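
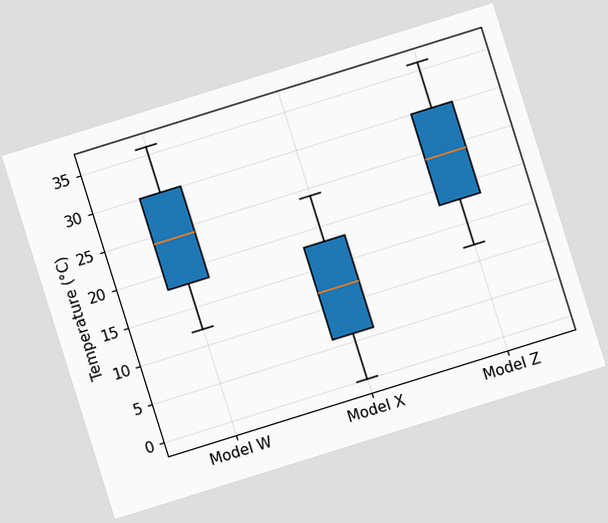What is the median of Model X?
12°C

The chart is tilted about 17° counter-clockwise. The median line in the Model X box sits at 12°C.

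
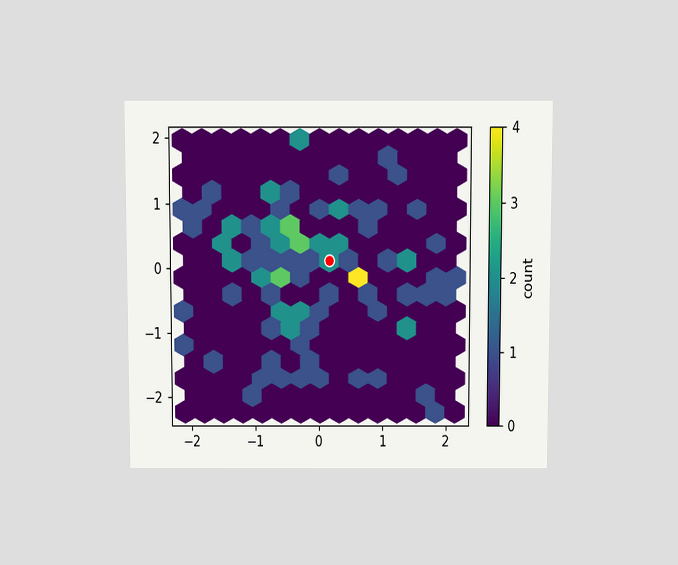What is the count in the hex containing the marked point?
2

The chart is viewed slightly from above. The marked hex reads 2 on the colorbar.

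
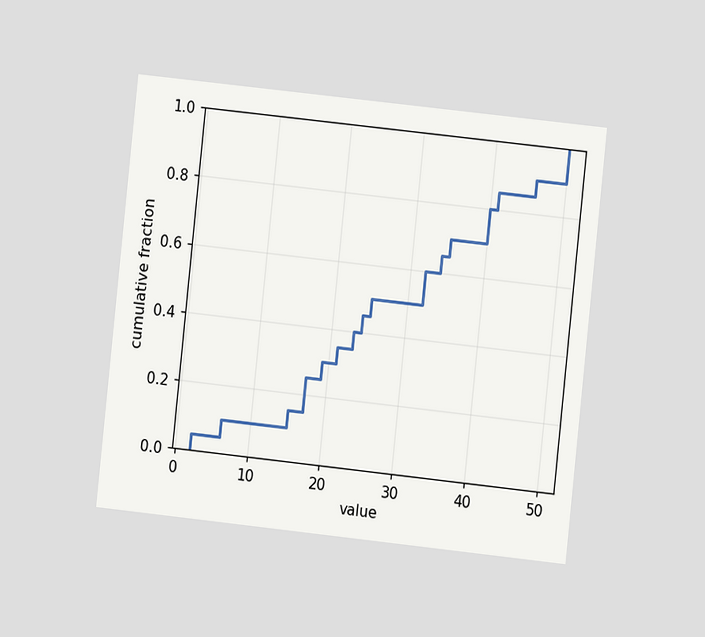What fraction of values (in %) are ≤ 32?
The chart is tilted about 6° clockwise and viewed at a slight angle. At x=32 the ECDF step is at 60%.

60%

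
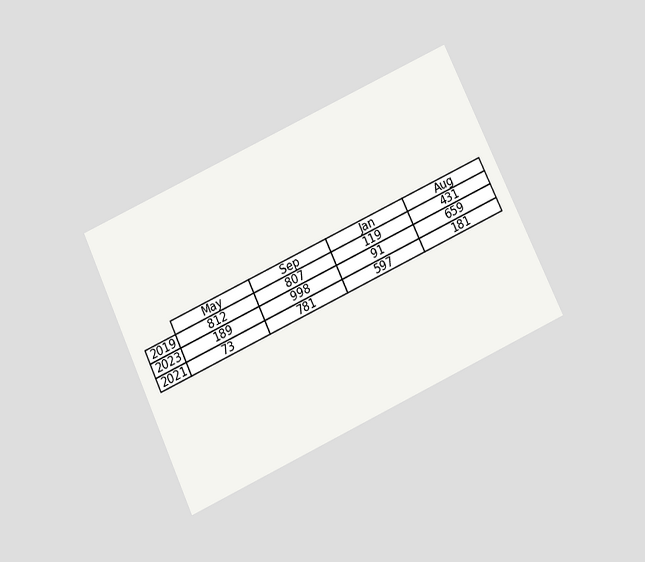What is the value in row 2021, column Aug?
The chart is tilted about 25° counter-clockwise and viewed slightly from below. The (2021, Aug) cell reads 181.

181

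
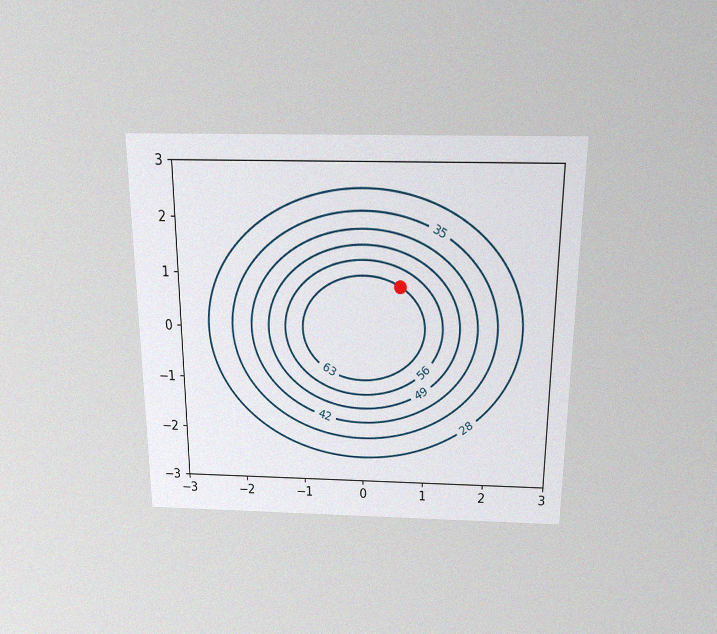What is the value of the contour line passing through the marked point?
63

The chart is viewed slightly from above, with some photo noise. The marked point sits on the contour labelled 63.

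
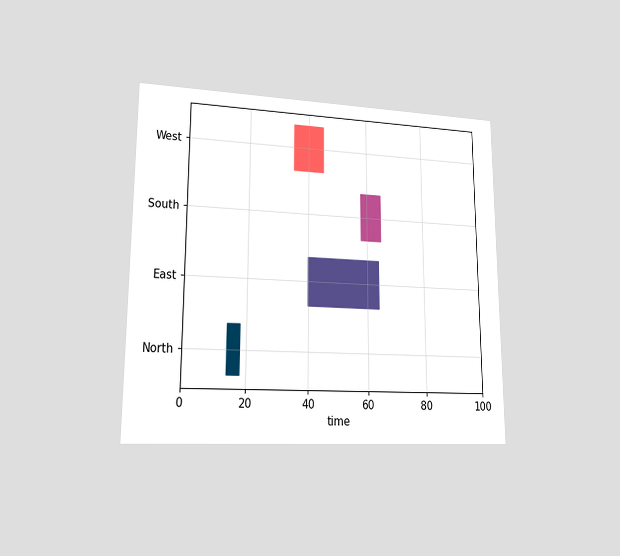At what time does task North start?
The chart is viewed at a slight angle. The North bar begins at t=14.

14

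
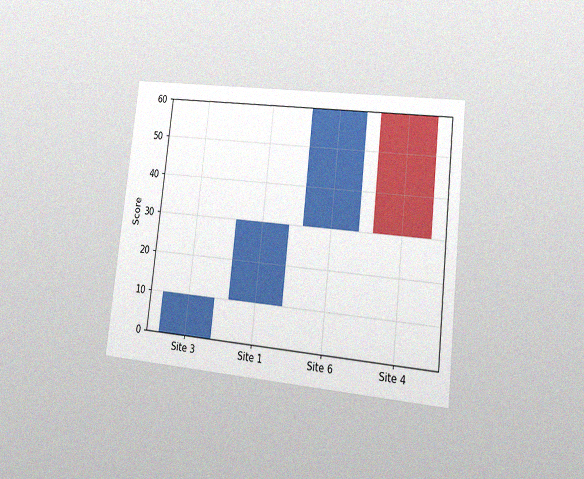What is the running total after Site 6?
The chart is tilted about 6° clockwise and viewed at a slight angle, with some photo noise. After Site 6 the running total reaches 60.

60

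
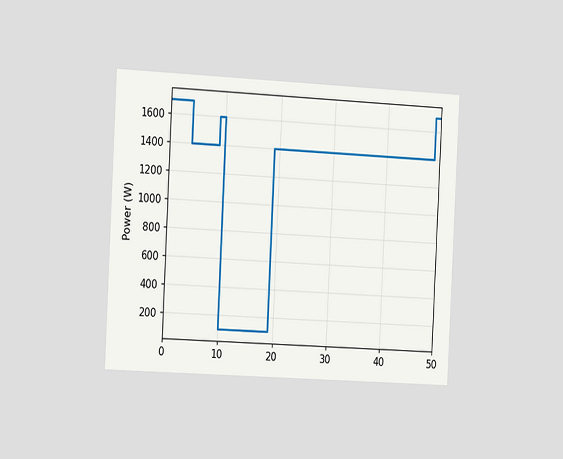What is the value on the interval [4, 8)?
1400W

The chart is tilted about 3° clockwise and viewed slightly from the left. On [4, 8) the step sits at 1400W.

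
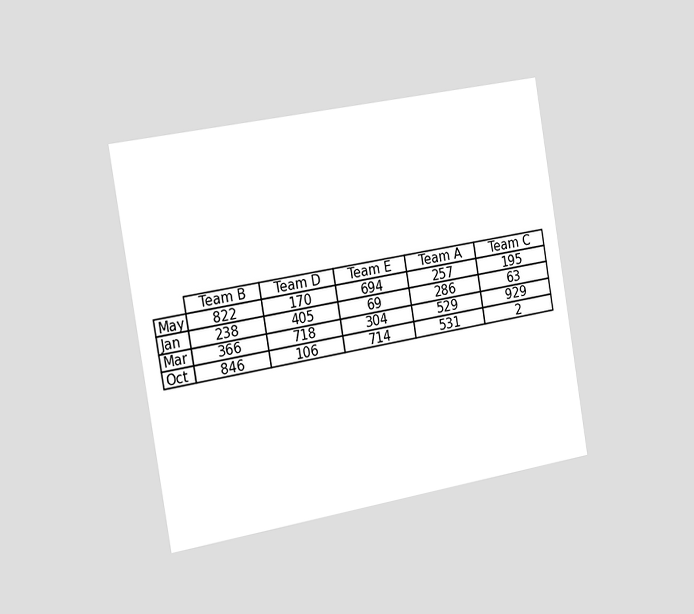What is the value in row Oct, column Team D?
106

The chart is tilted about 10° counter-clockwise and viewed slightly from the left. The (Oct, Team D) cell reads 106.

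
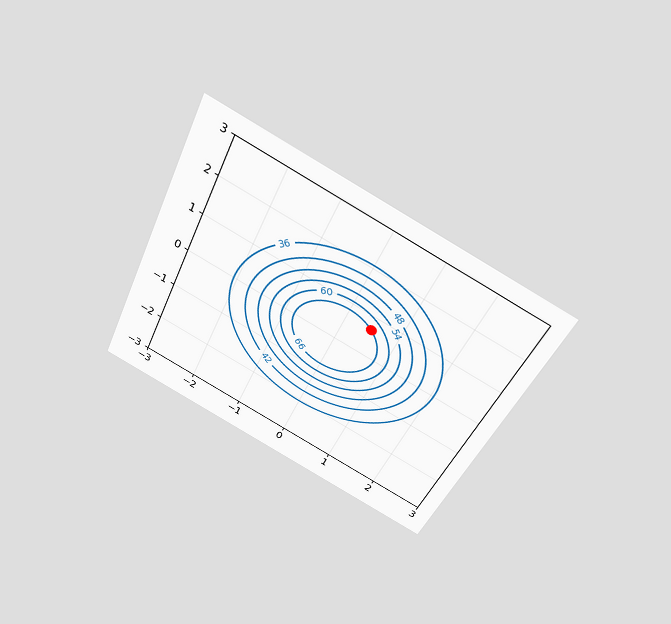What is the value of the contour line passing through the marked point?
66

The chart is tilted about 25° clockwise and viewed slightly from above. The marked point sits on the contour labelled 66.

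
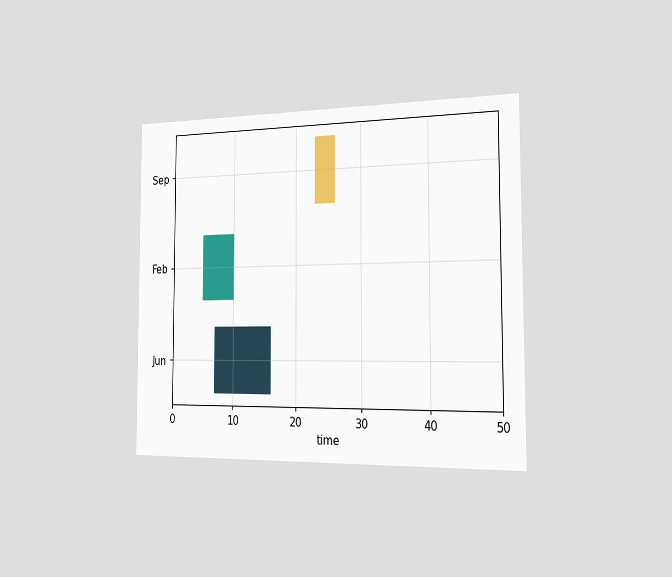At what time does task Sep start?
The chart is viewed slightly from the right. The Sep bar begins at t=23.

23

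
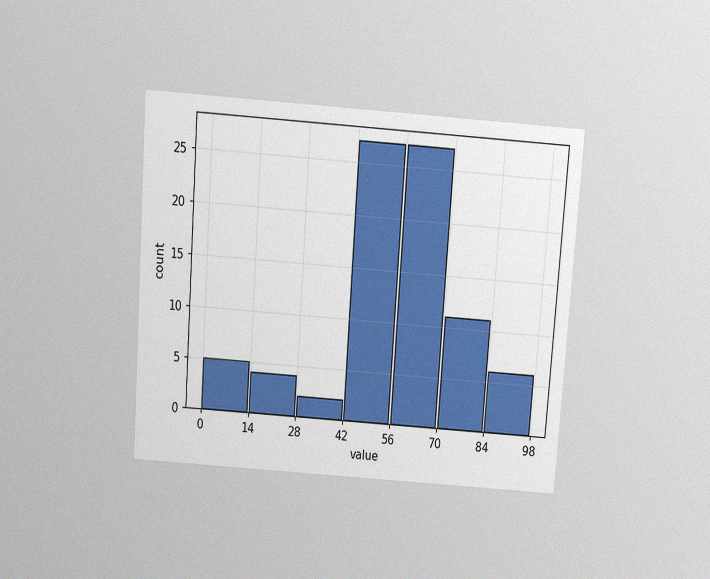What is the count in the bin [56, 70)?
27

The chart is tilted about 4° clockwise and viewed slightly from above, with some photo noise. The [56, 70) bin has height 27.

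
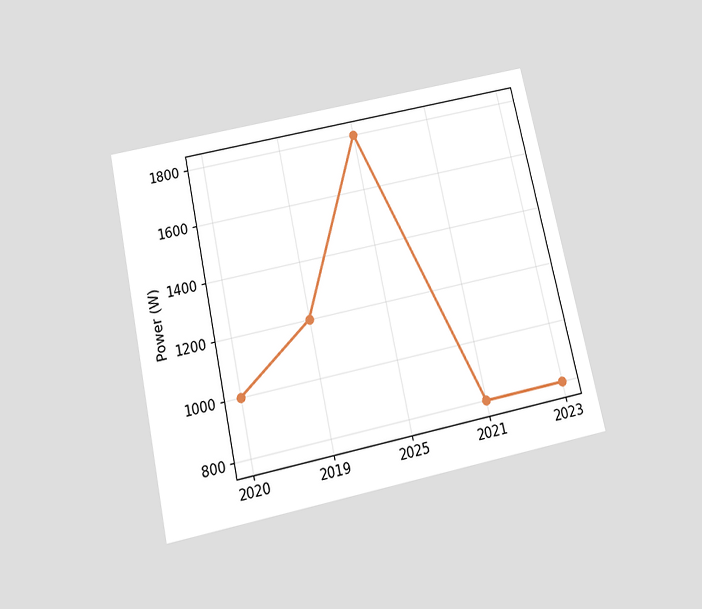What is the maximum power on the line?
The chart is tilted about 12° counter-clockwise and viewed slightly from below. The highest point is at 2025, and reading across to the y-axis gives 1800W.

1800W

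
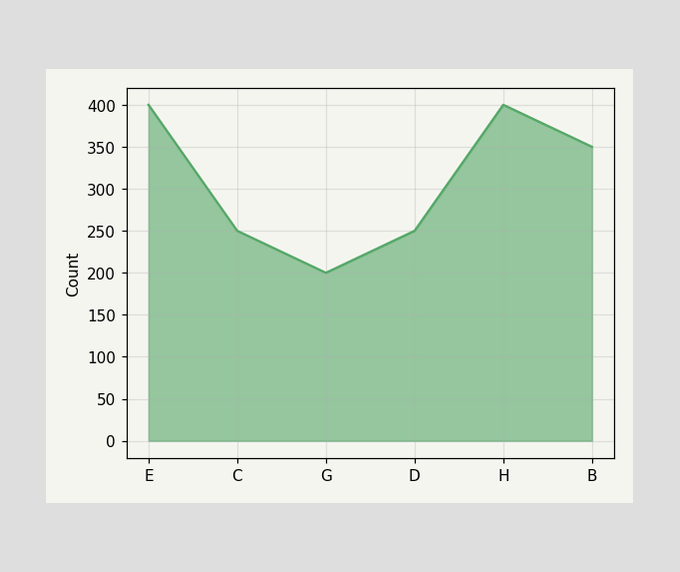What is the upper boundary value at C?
At C the upper boundary is at 250.

250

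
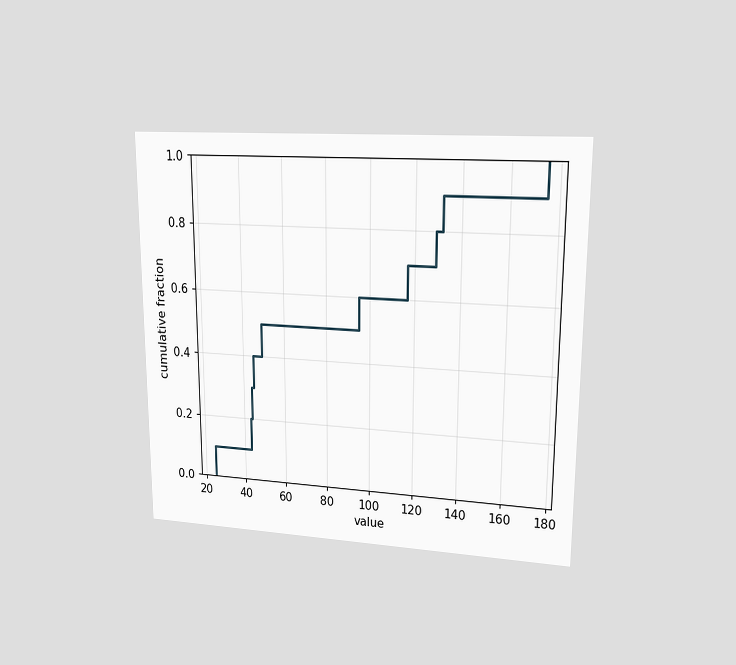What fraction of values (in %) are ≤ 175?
The chart is viewed at a slight angle. At x=175 the ECDF step is at 100%.

100%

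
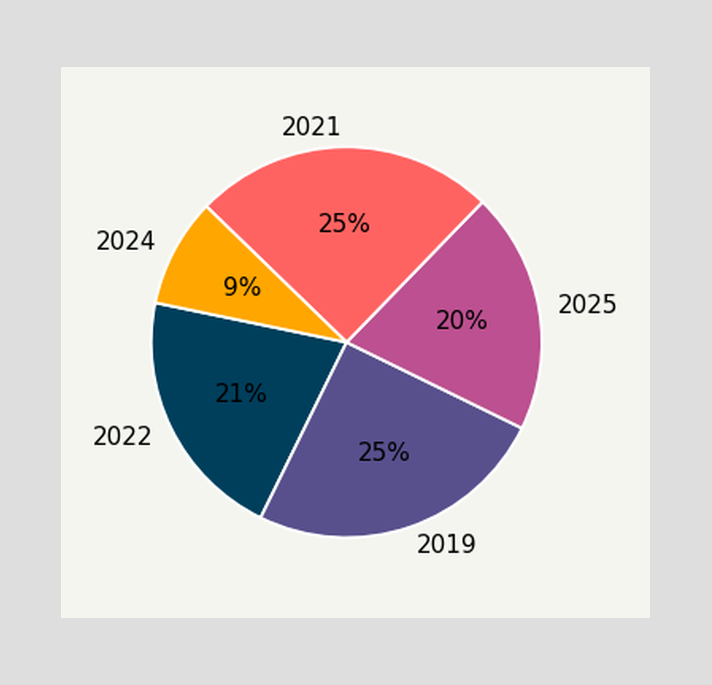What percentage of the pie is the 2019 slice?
25%

The 2019 slice takes up 25% of the pie.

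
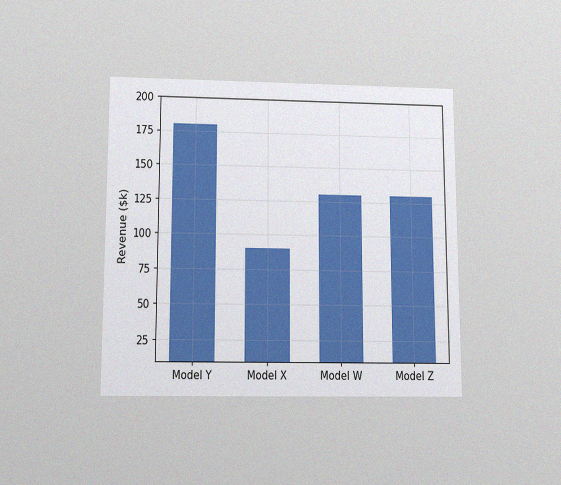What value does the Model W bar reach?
$130k

The chart is viewed slightly from below, with some photo noise. Reading along the chart's y-axis, the Model W bar reaches $130k.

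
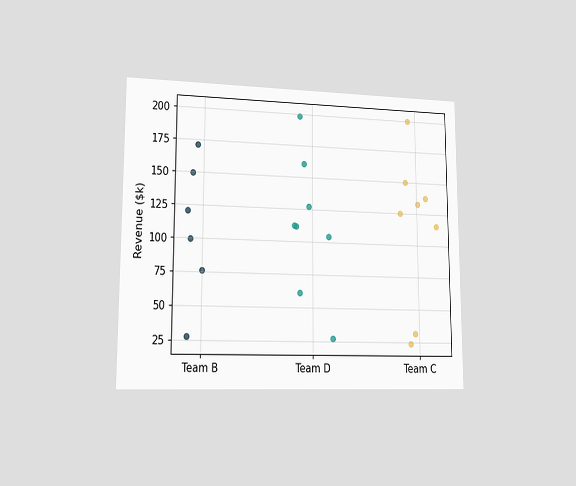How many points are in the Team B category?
The chart is viewed at a slight angle. Counting the markers in the Team B column gives 6.

6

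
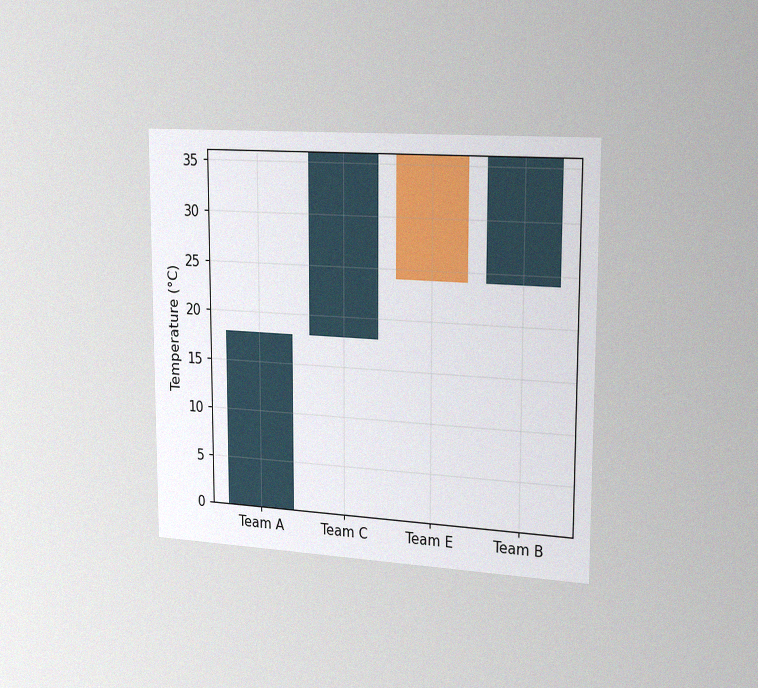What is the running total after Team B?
The chart is viewed slightly from the right, with some photo noise. After Team B the running total reaches 36°C.

36°C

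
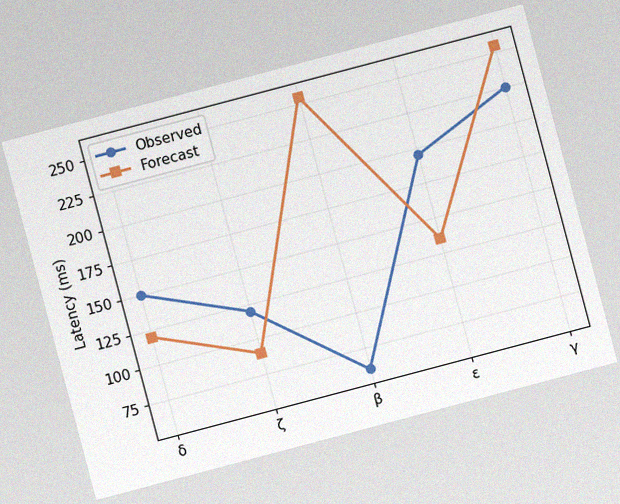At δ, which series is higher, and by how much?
Observed, by 30ms

The chart is tilted about 15° counter-clockwise, with some photo noise. At δ, Observed sits above the other line by 30ms.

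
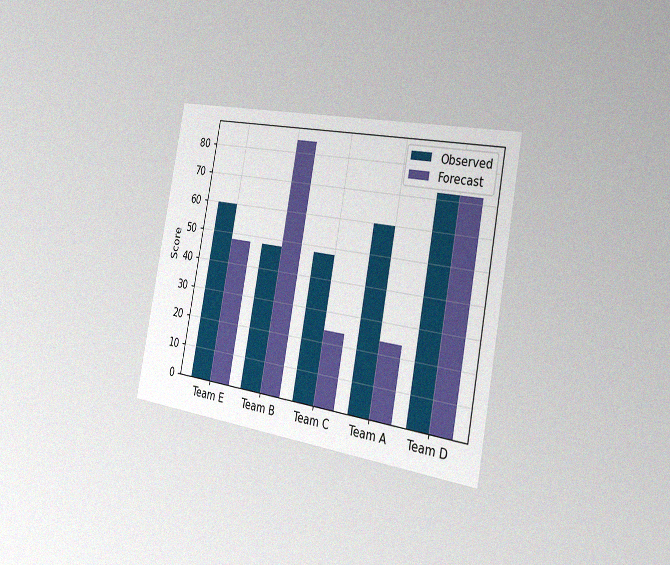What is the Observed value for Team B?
The chart is tilted about 11° clockwise and viewed slightly from the right, with some photo noise. The Observed bar at Team B reaches 48 on the y-axis.

48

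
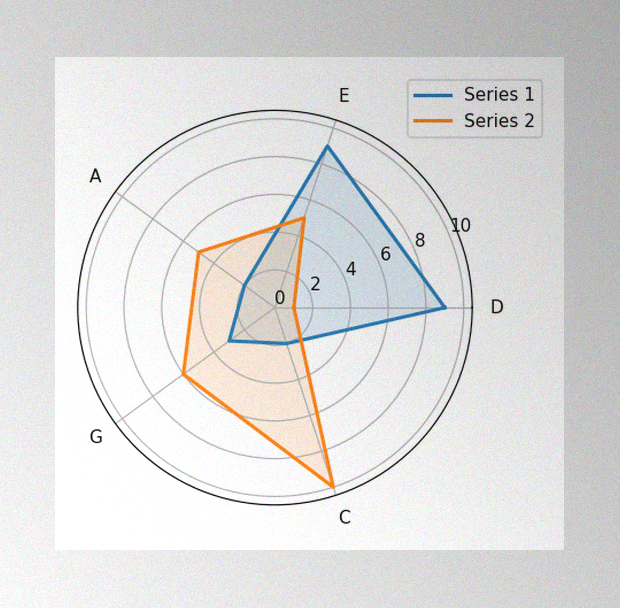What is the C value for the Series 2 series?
The image has some photo noise and uneven lighting. On the C axis, Series 2 reaches 10.

10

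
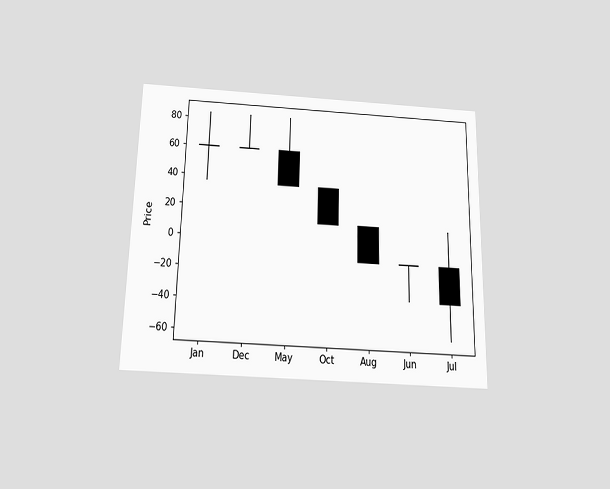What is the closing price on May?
The chart is viewed slightly from below. The May candle closes at 36.

36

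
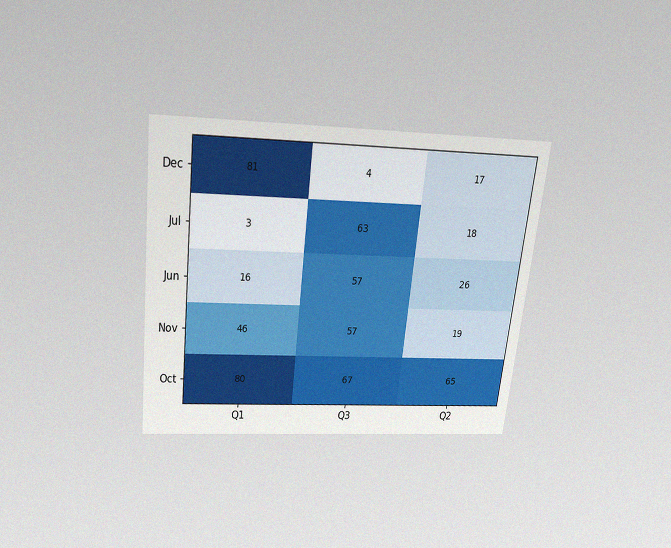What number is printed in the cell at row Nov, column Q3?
The chart is tilted about 6° clockwise and viewed slightly from above, with some photo noise. The (Nov, Q3) cell reads 57.

57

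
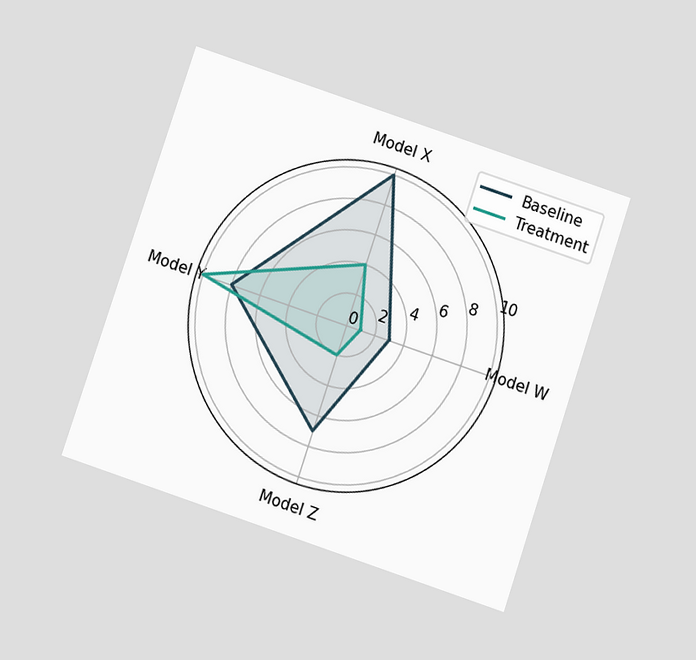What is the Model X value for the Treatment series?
The chart is tilted about 18° clockwise and viewed slightly from below. On the Model X axis, Treatment reaches 4.

4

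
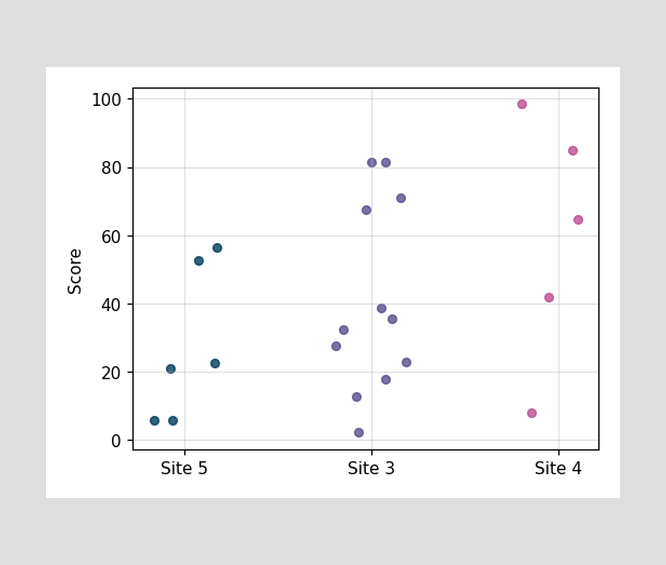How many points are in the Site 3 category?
12

Counting the markers in the Site 3 column gives 12.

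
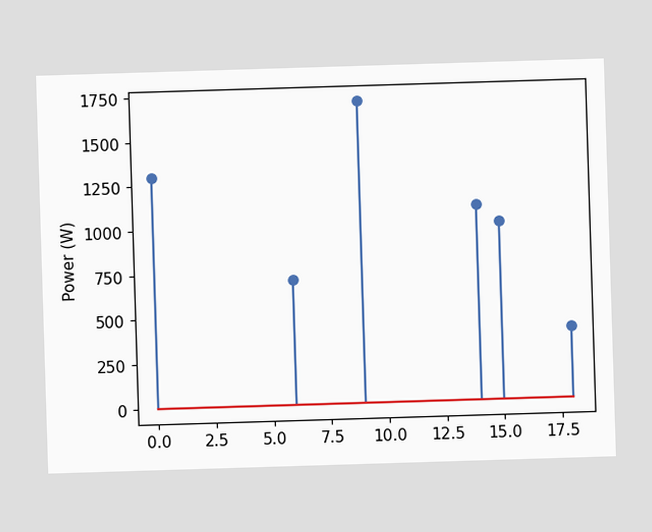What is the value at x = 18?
400W

The stem at x=18 reaches 400W.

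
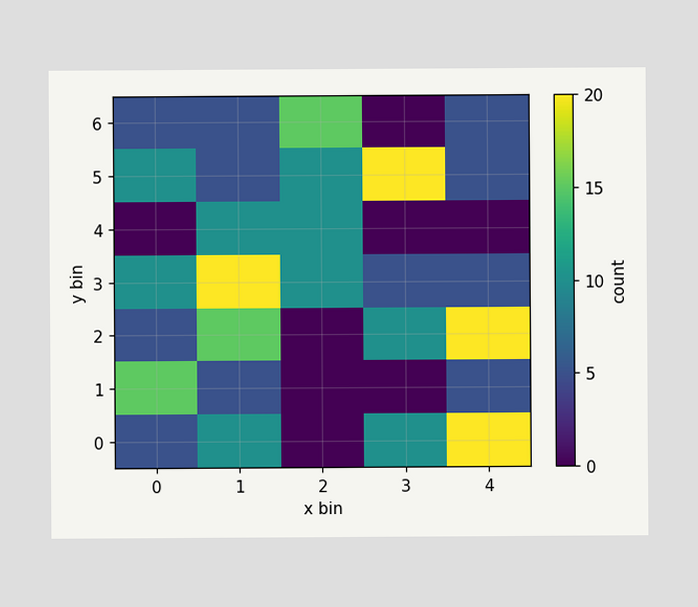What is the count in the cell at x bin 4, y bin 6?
Matching the cell (4, 6) against the colorbar gives 5.

5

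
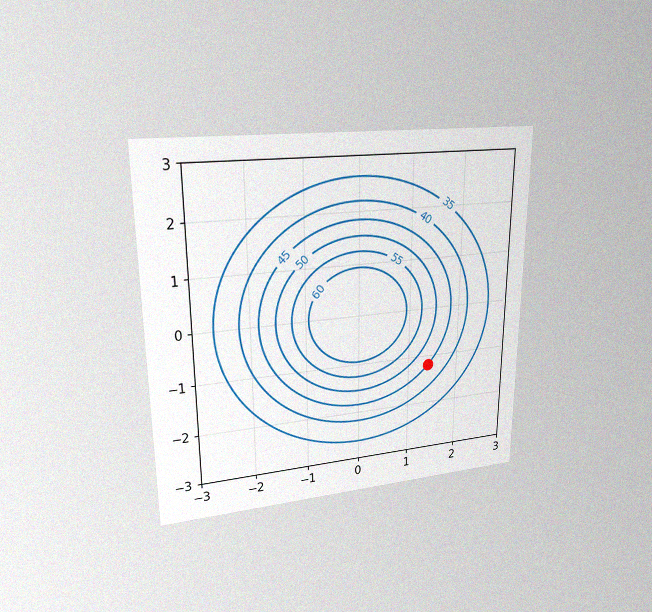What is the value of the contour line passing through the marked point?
The chart is viewed at a slight angle, with some photo noise. The marked point sits on the contour labelled 45.

45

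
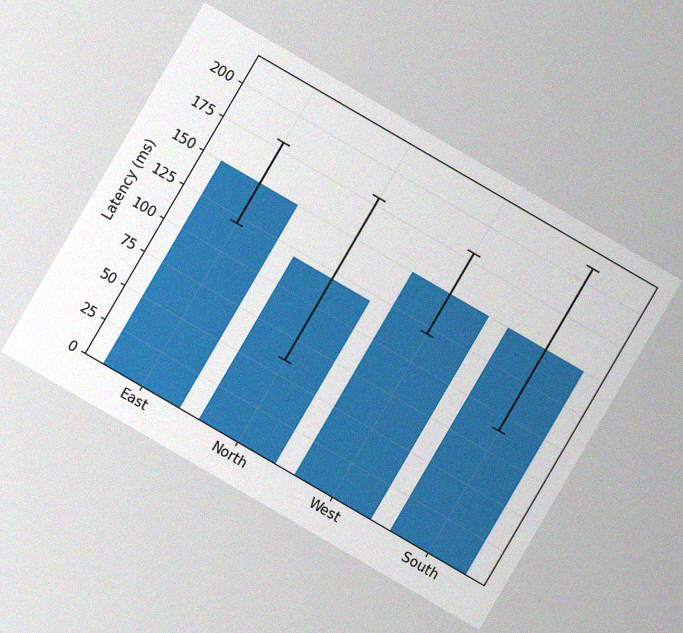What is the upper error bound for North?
The chart is tilted about 30° clockwise, with some photo noise. The North bar's upper whisker reaches 180ms.

180ms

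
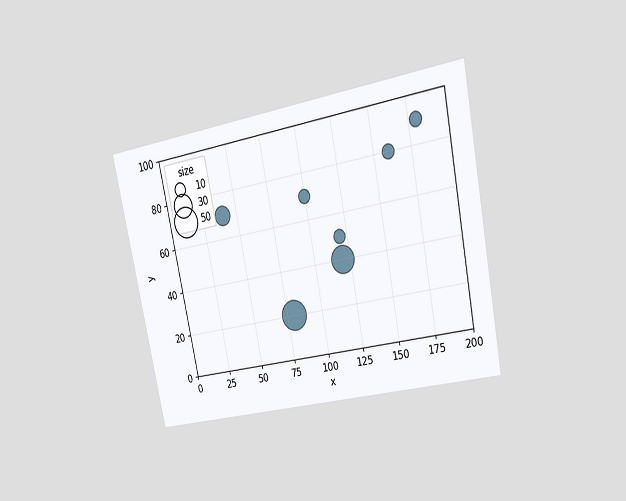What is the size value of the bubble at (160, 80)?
10

The chart is tilted about 11° counter-clockwise and viewed at a slight angle. Matching the bubble at (160, 80) against the size legend gives 10.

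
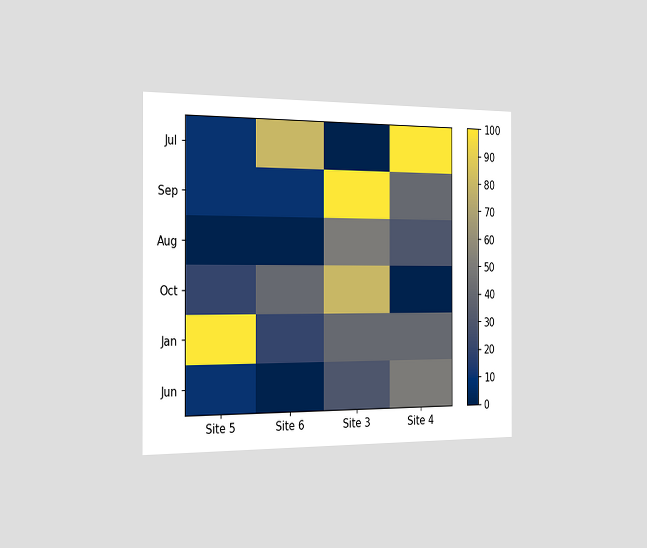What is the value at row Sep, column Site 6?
10

The chart is viewed slightly from the left. Matching cell (Sep, Site 6) against the colorbar gives 10.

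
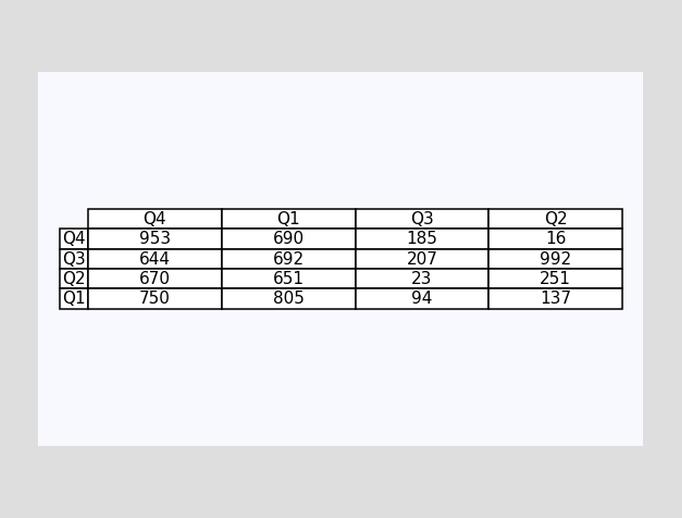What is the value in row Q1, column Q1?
The (Q1, Q1) cell reads 805.

805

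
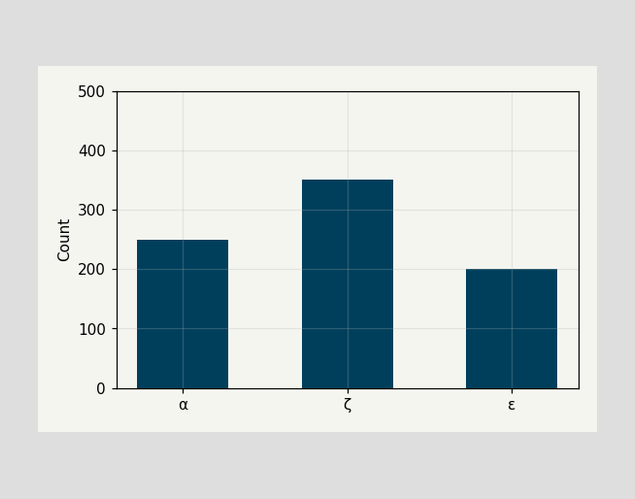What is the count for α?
Reading along the chart's y-axis, the α bar reaches 250.

250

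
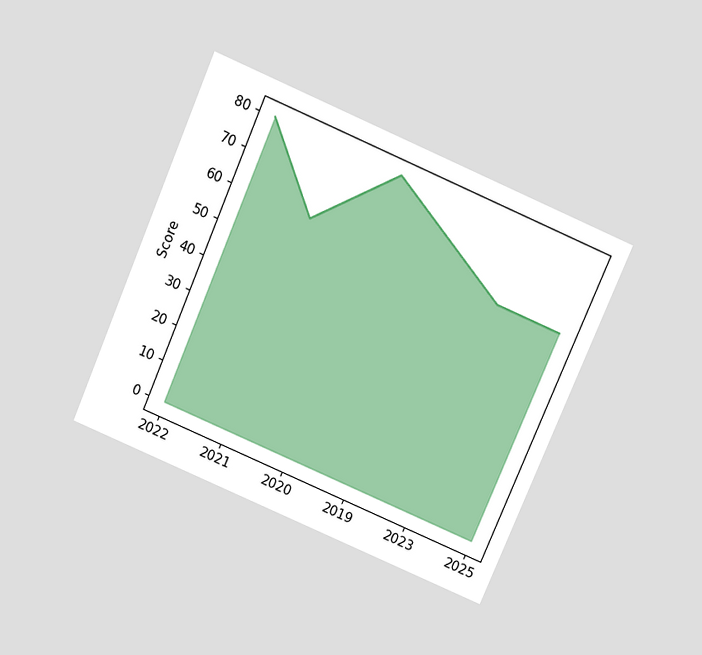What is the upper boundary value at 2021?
The chart is tilted about 23° clockwise and viewed slightly from above. At 2021 the upper boundary is at 60.

60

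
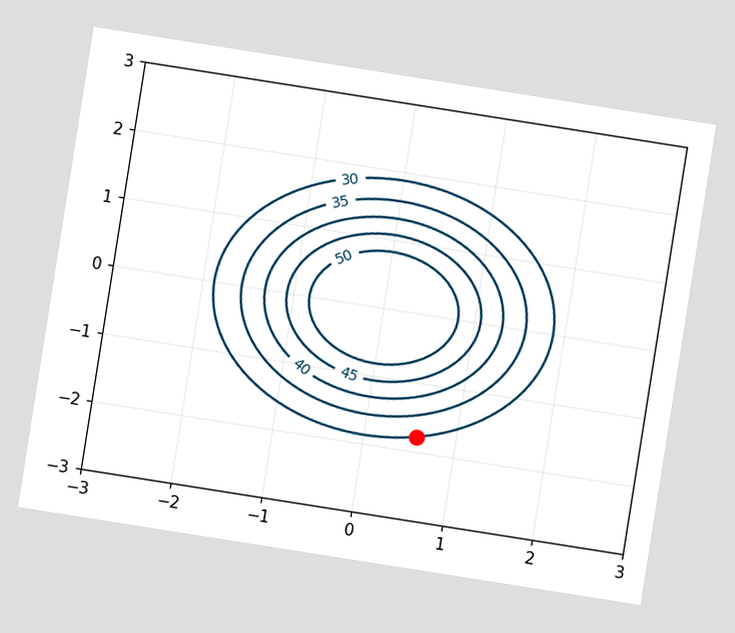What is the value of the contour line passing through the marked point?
The chart is tilted about 9° clockwise. The marked point sits on the contour labelled 30.

30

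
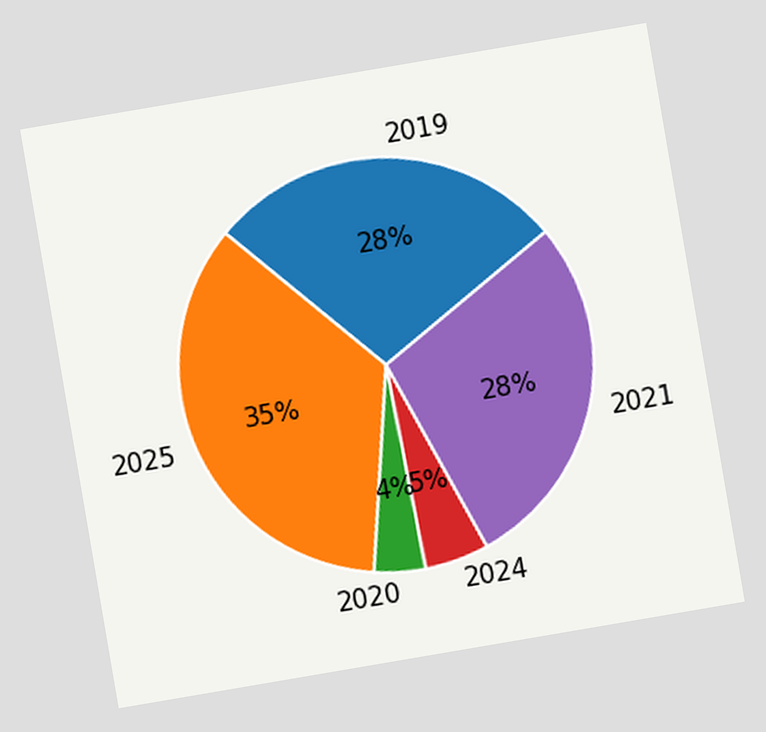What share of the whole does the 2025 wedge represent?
The chart is tilted about 10° counter-clockwise. The 2025 slice takes up 35% of the pie.

35%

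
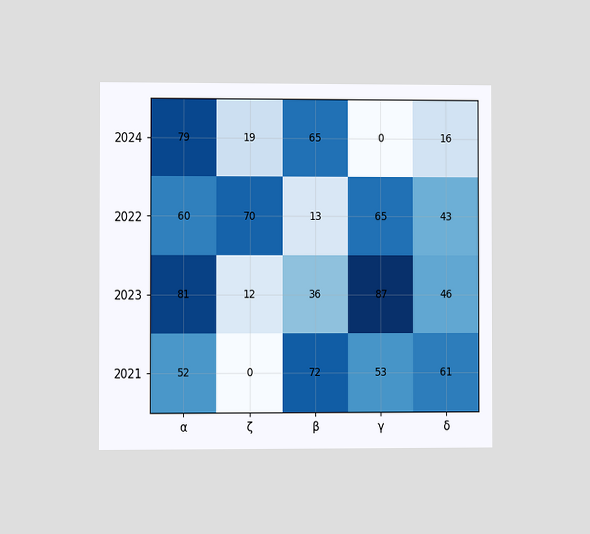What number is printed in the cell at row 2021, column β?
72

The chart is viewed at a slight angle. The (2021, β) cell reads 72.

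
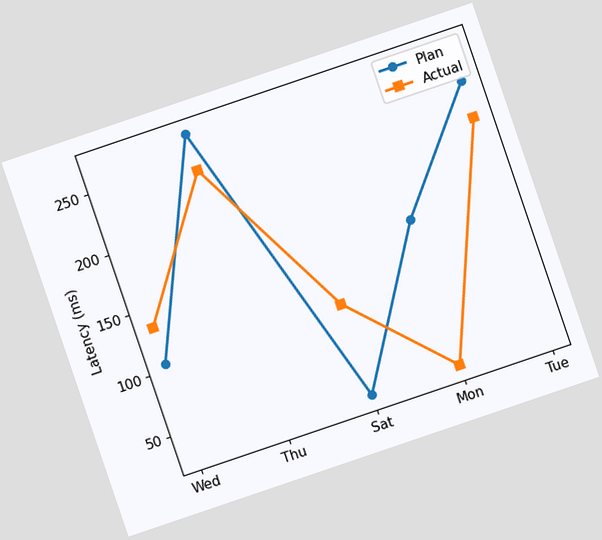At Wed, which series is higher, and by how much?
Actual, by 30ms

The chart is tilted about 19° counter-clockwise. At Wed, Actual sits above the other line by 30ms.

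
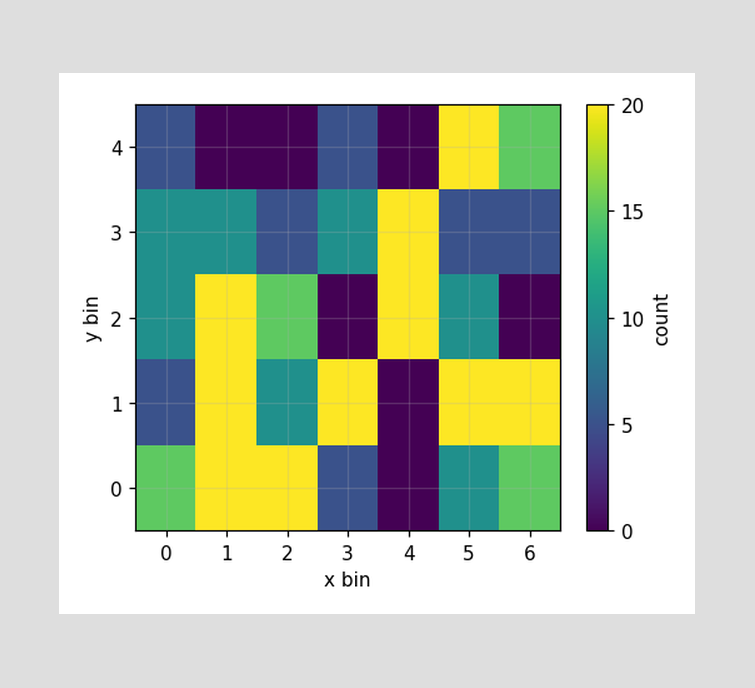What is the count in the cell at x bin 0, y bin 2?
10

Matching the cell (0, 2) against the colorbar gives 10.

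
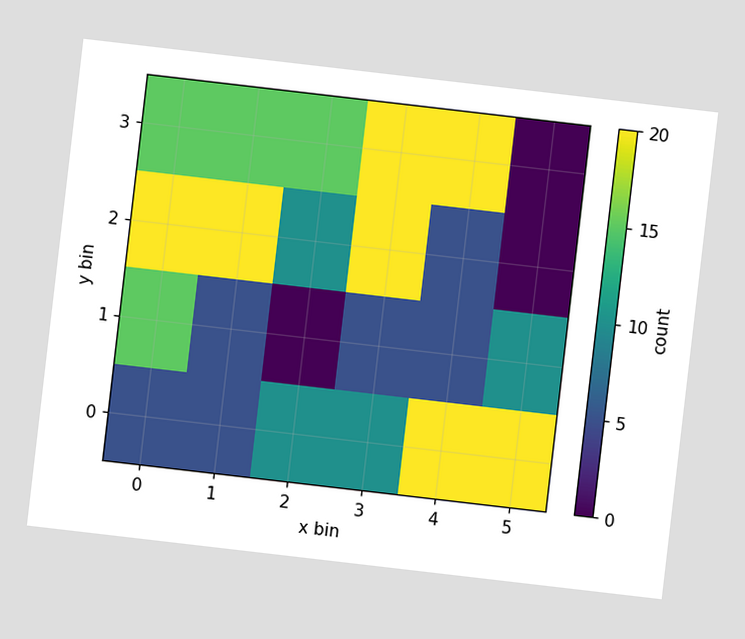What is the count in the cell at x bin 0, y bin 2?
The chart is tilted about 7° clockwise. Matching the cell (0, 2) against the colorbar gives 20.

20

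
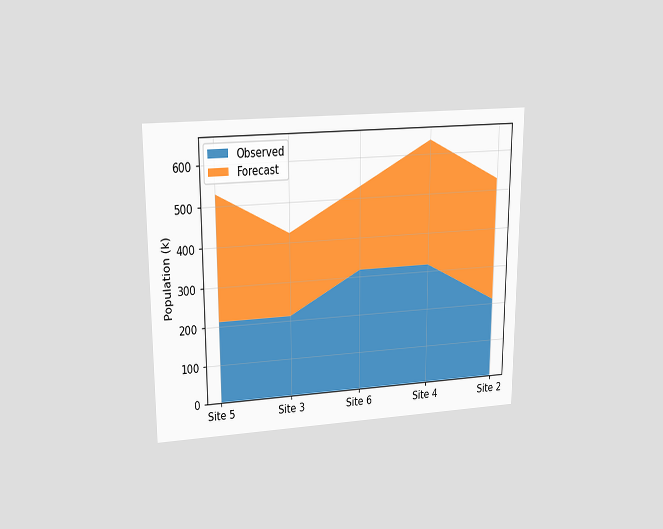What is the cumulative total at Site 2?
The chart is viewed slightly from above. The stacked total at Site 2 reaches 530k.

530k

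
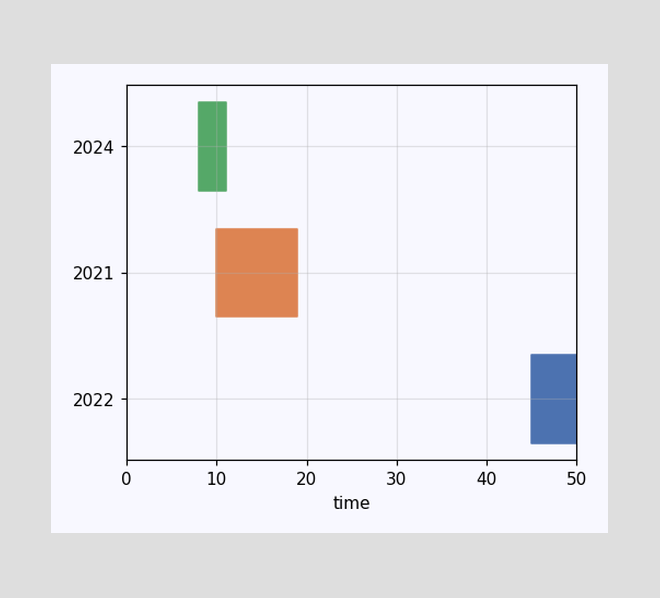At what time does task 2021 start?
The 2021 bar begins at t=10.

10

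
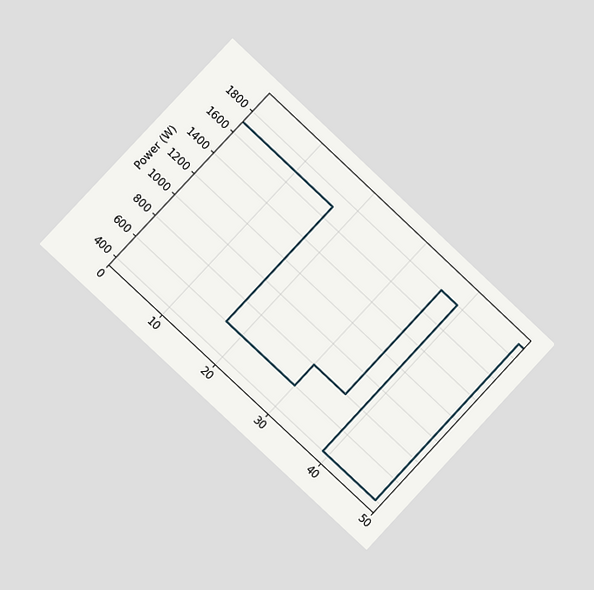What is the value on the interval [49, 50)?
1900W

The chart is tilted about 43° clockwise and viewed slightly from the left. On [49, 50) the step sits at 1900W.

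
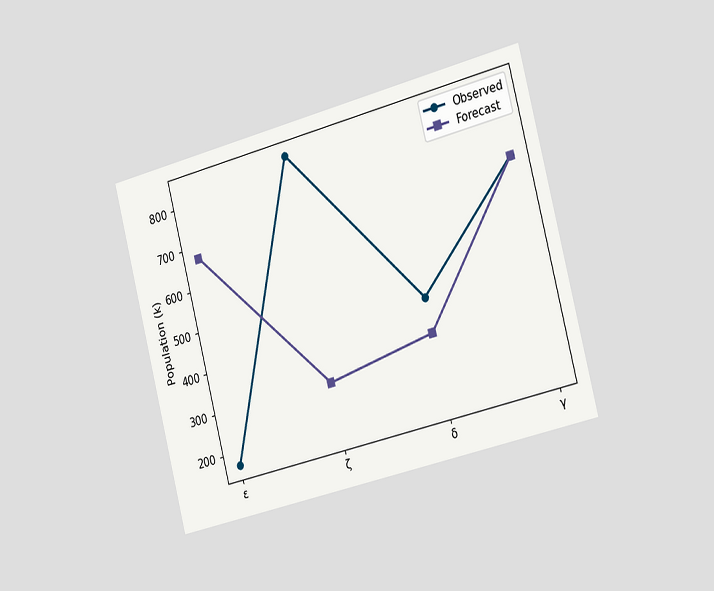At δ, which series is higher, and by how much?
Observed, by 84k

The chart is tilted about 14° counter-clockwise and viewed slightly from the right. At δ, Observed sits above the other line by 84k.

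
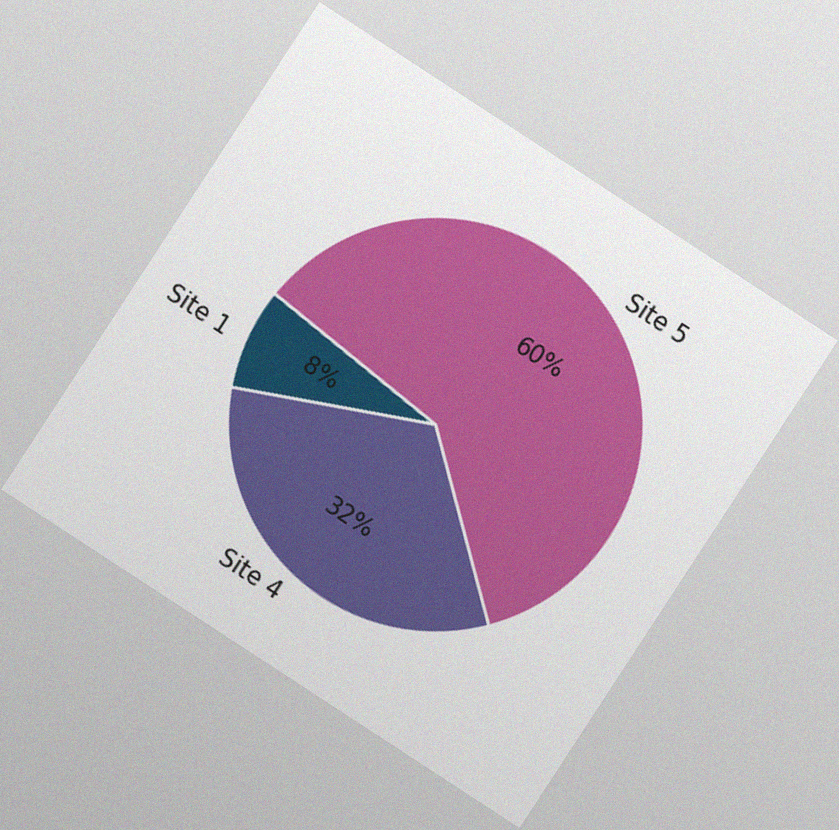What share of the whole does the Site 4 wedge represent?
The chart is tilted about 33° clockwise, with some photo noise. The Site 4 slice takes up 32% of the pie.

32%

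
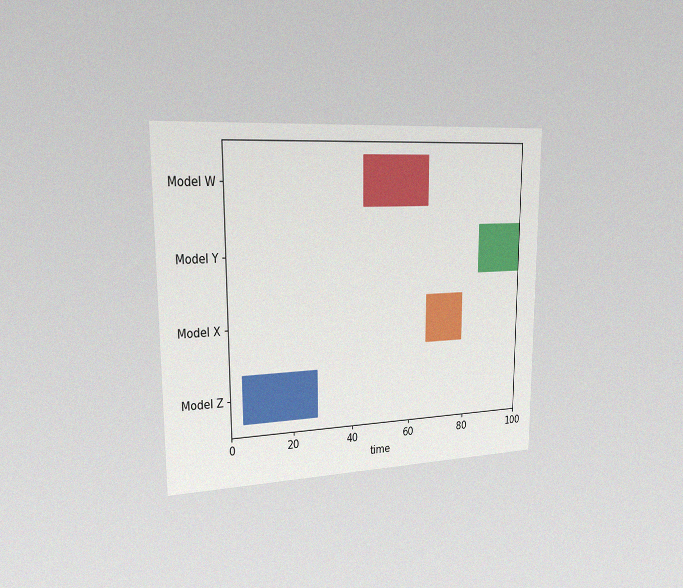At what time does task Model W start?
44

The chart is viewed slightly from the left, with some photo noise. The Model W bar begins at t=44.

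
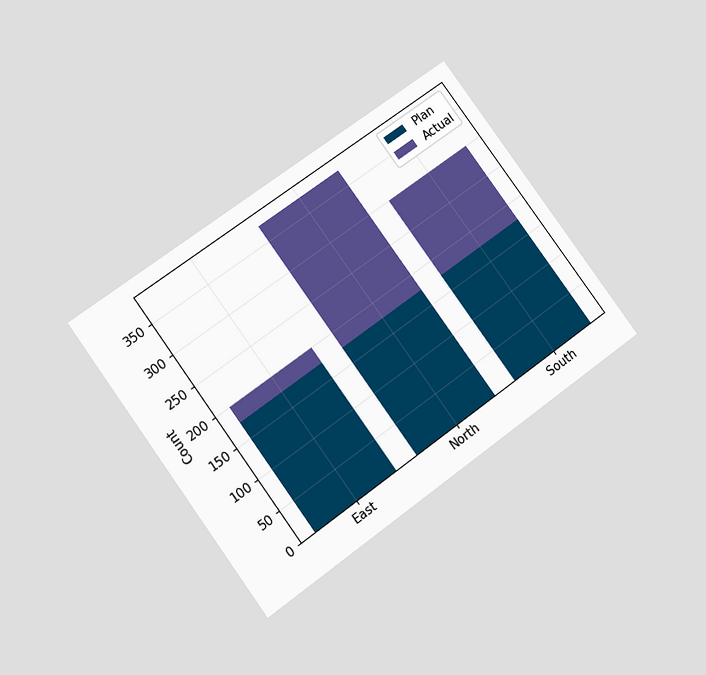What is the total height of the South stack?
The chart is tilted about 36° counter-clockwise and viewed slightly from below. The South stack's top reaches 300 on the y-axis.

300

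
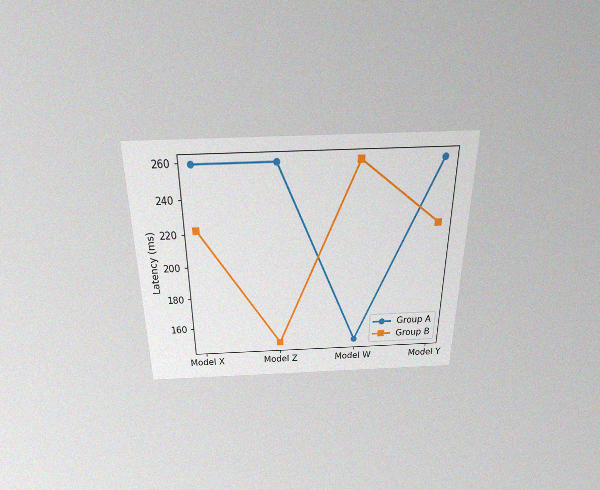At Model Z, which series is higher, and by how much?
The chart is viewed slightly from above, with some photo noise. At Model Z, Group A sits above the other line by 111ms.

Group A, by 111ms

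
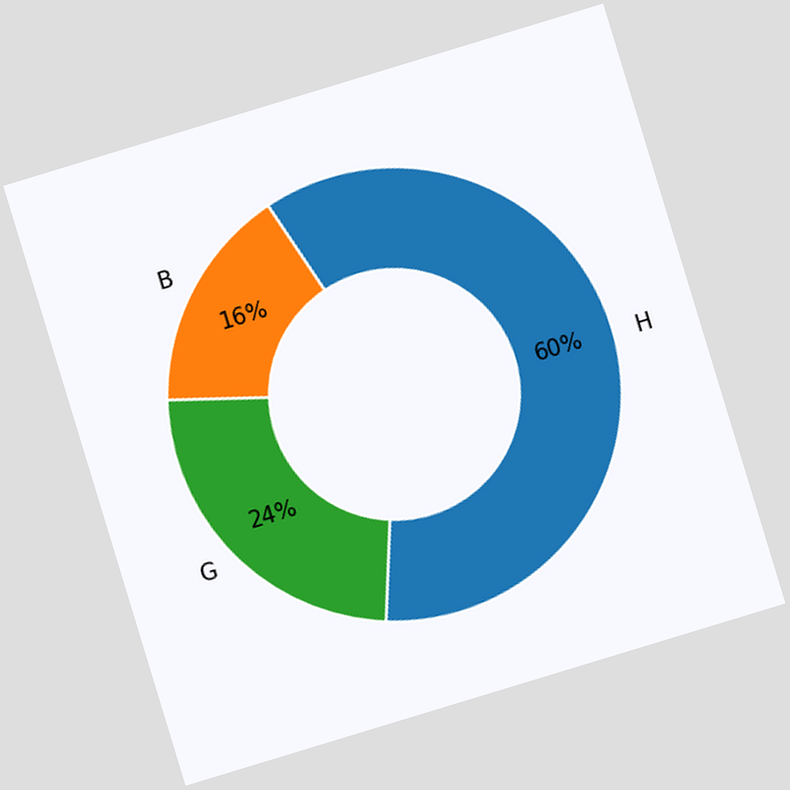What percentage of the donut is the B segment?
16%

The chart is tilted about 17° counter-clockwise. The B segment takes up 16% of the ring.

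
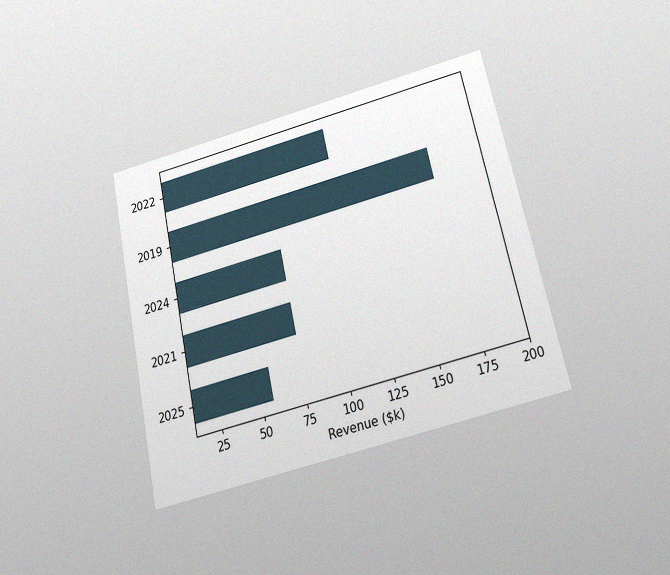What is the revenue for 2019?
The chart is tilted about 12° counter-clockwise and viewed slightly from below, with some photo noise. Reading along the chart's x-axis, the 2019 bar reaches $171k.

$171k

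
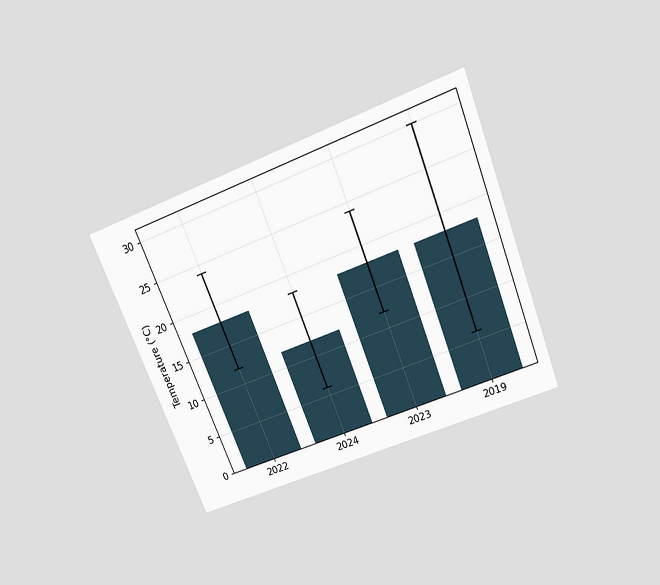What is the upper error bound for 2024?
The chart is tilted about 22° counter-clockwise and viewed slightly from above. The 2024 bar's upper whisker reaches 18°C.

18°C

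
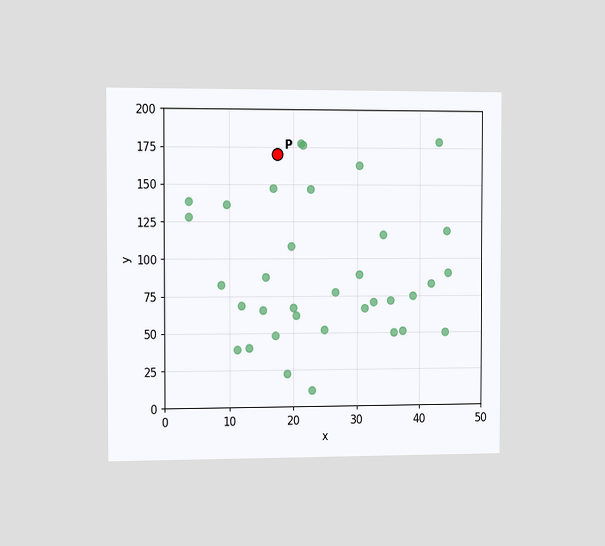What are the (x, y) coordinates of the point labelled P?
(17.5, 170)

The chart is viewed slightly from the left. Following the gridlines from P to each axis, P sits at (17.5, 170).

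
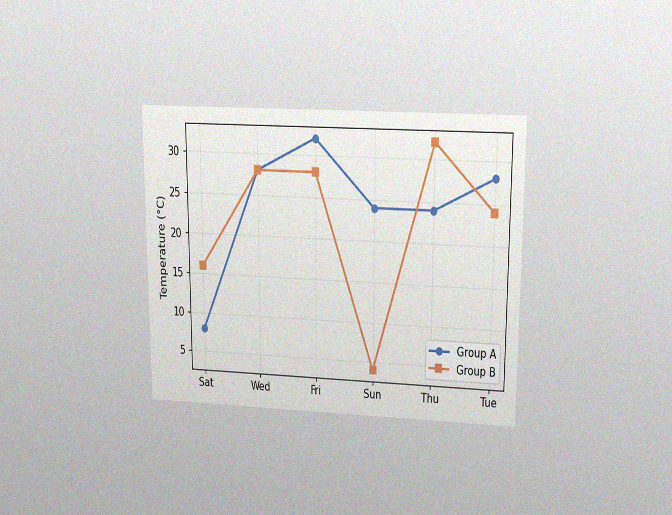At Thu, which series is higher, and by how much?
Group B, by 8°C

The chart is viewed slightly from above, with some photo noise. At Thu, Group B sits above the other line by 8°C.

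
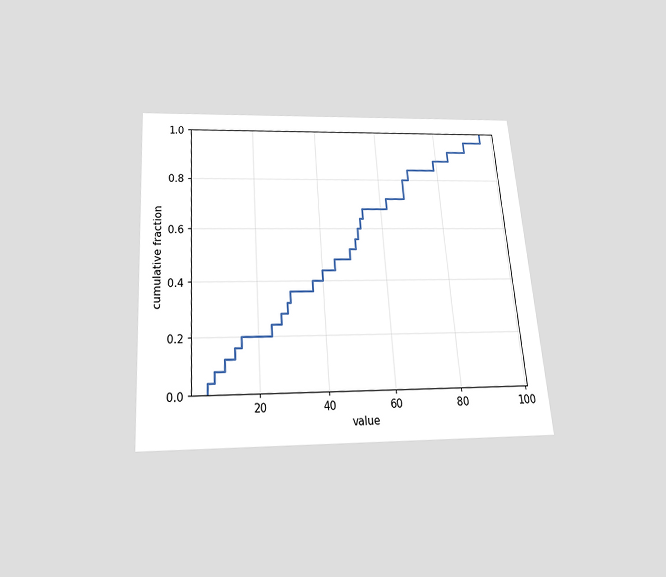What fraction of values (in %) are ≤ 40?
The chart is tilted about 4° counter-clockwise and viewed slightly from below. At x=40 the ECDF step is at 44%.

44%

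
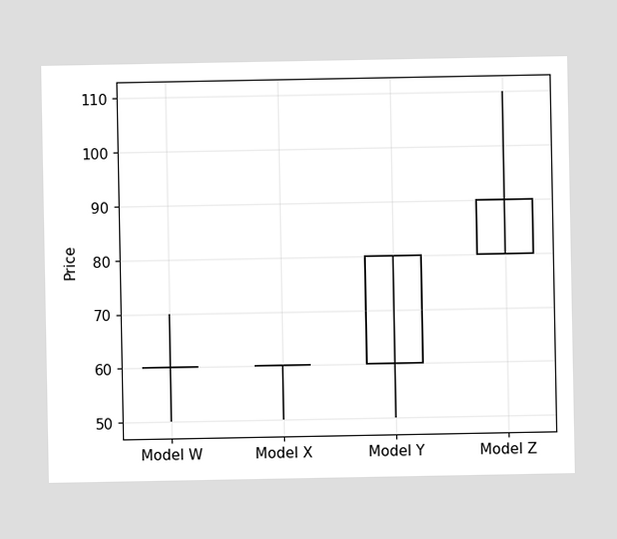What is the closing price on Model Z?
The Model Z candle closes at 90.

90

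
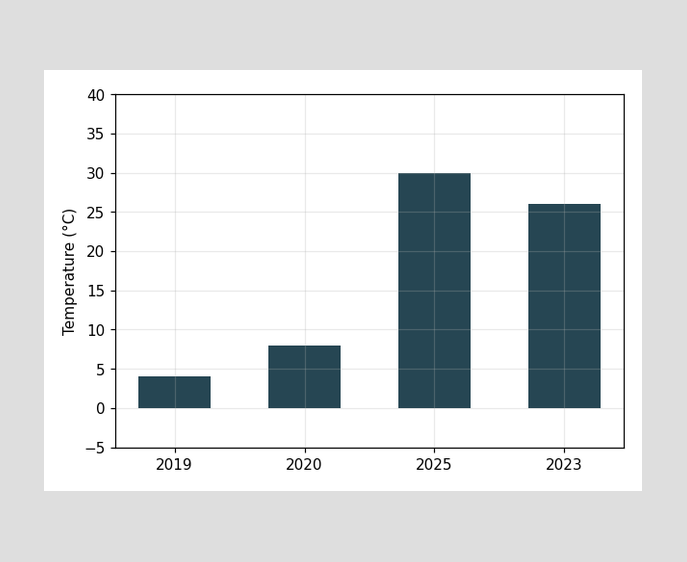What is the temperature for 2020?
8°C

Reading along the chart's y-axis, the 2020 bar reaches 8°C.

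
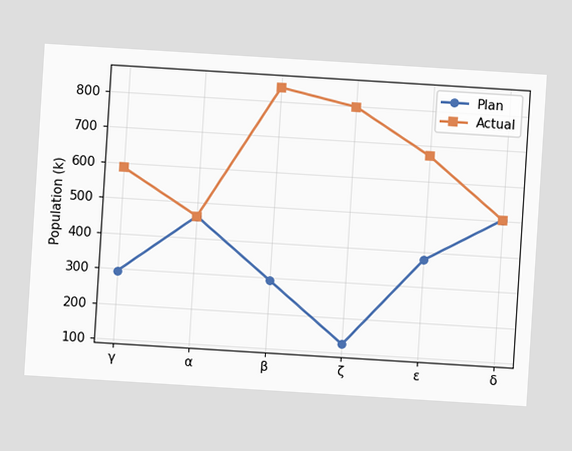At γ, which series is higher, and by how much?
Actual, by 294k

The chart is tilted about 4° clockwise. At γ, Actual sits above the other line by 294k.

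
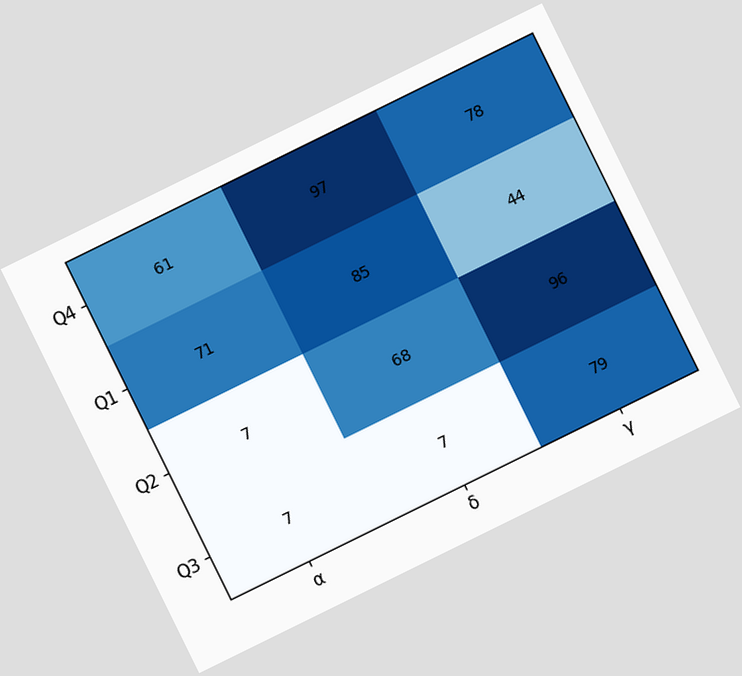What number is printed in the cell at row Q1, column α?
71

The chart is tilted about 26° counter-clockwise. The (Q1, α) cell reads 71.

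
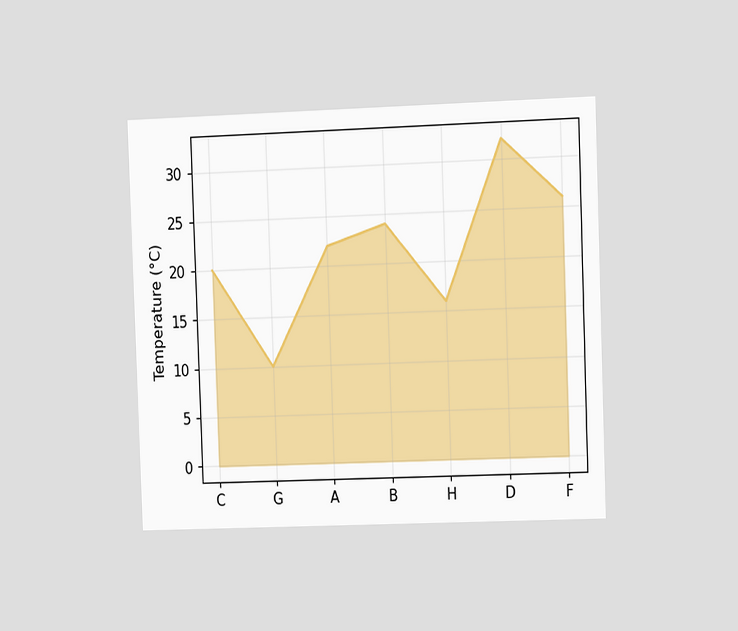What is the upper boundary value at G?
The chart is tilted about 2° counter-clockwise and viewed slightly from the right. At G the upper boundary is at 10°C.

10°C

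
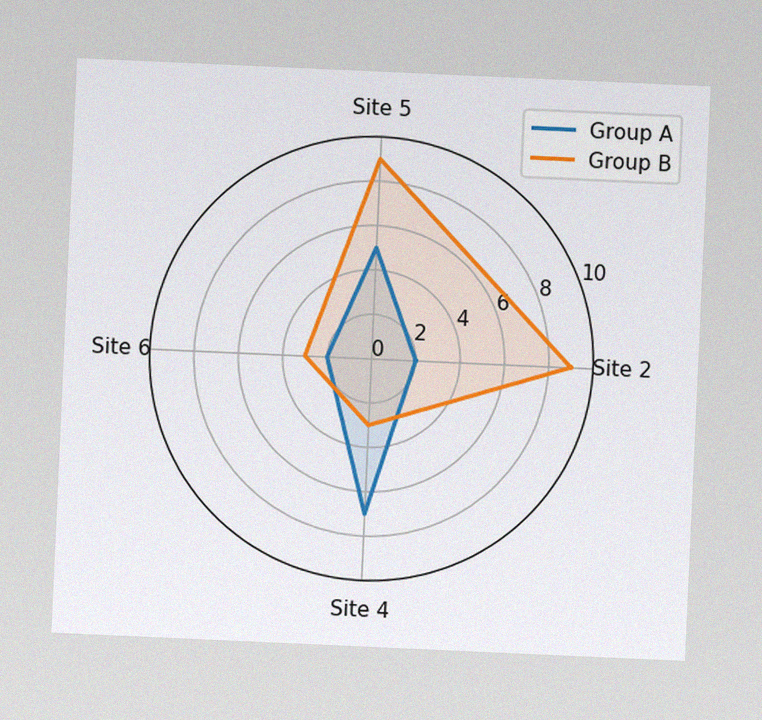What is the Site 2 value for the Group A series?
2

The chart is tilted about 3° clockwise, with some photo noise. On the Site 2 axis, Group A reaches 2.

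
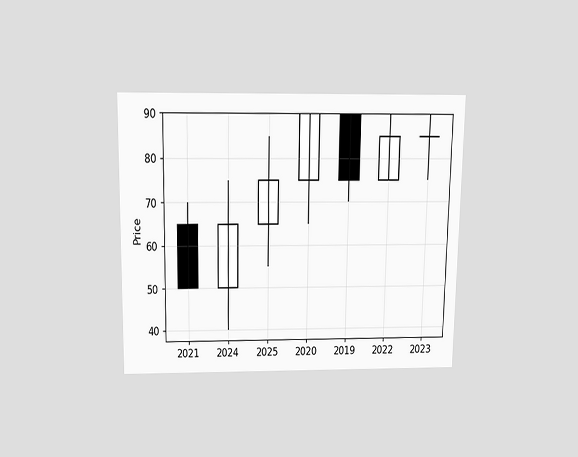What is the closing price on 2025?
75

The chart is viewed slightly from above. The 2025 candle closes at 75.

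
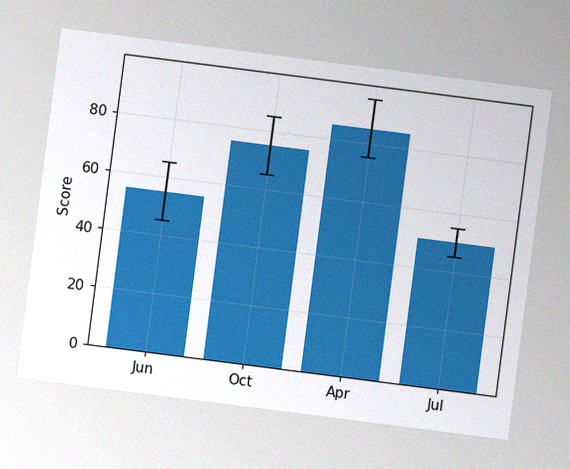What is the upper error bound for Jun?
65

The chart is tilted about 7° clockwise, with some photo noise. The Jun bar's upper whisker reaches 65.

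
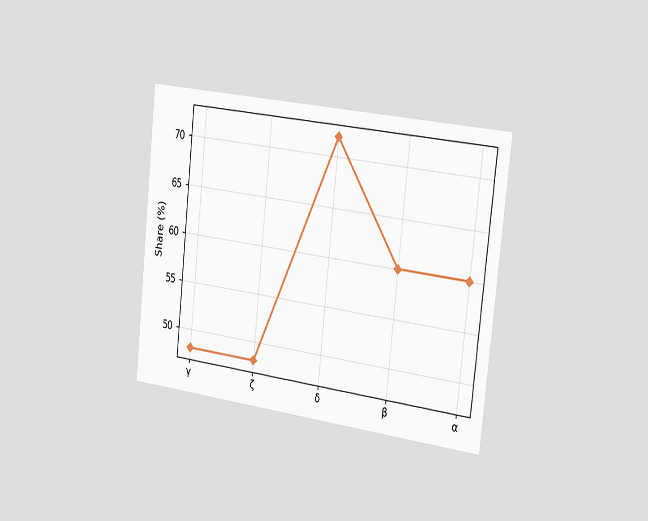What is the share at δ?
The chart is tilted about 6° clockwise and viewed slightly from the right. At δ, the line is at 72%.

72%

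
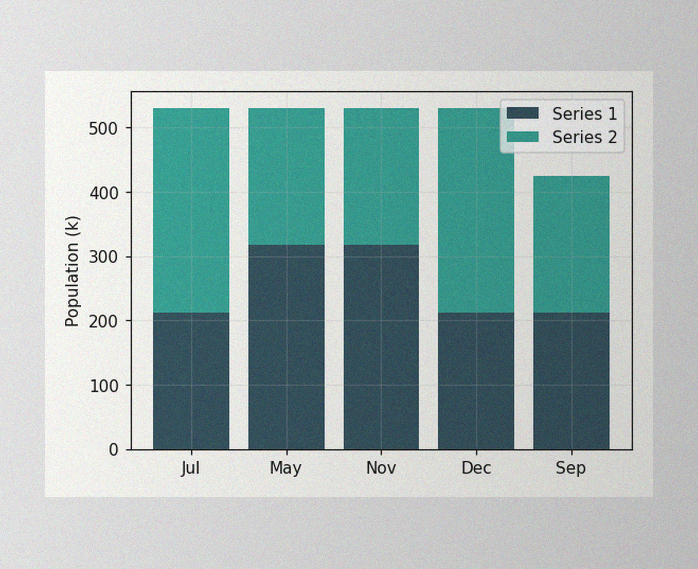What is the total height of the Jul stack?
530k

The image has some photo noise and uneven lighting. The Jul stack's top reaches 530k on the y-axis.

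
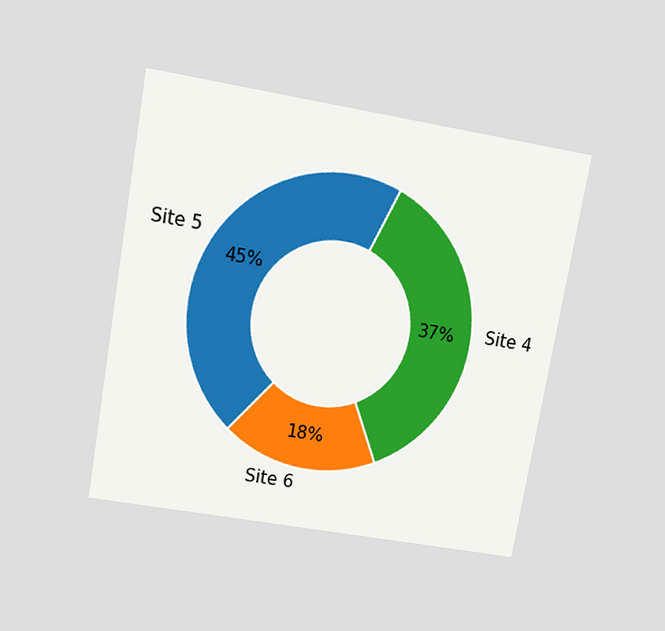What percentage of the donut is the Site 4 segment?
37%

The chart is tilted about 10° clockwise and viewed slightly from above. The Site 4 segment takes up 37% of the ring.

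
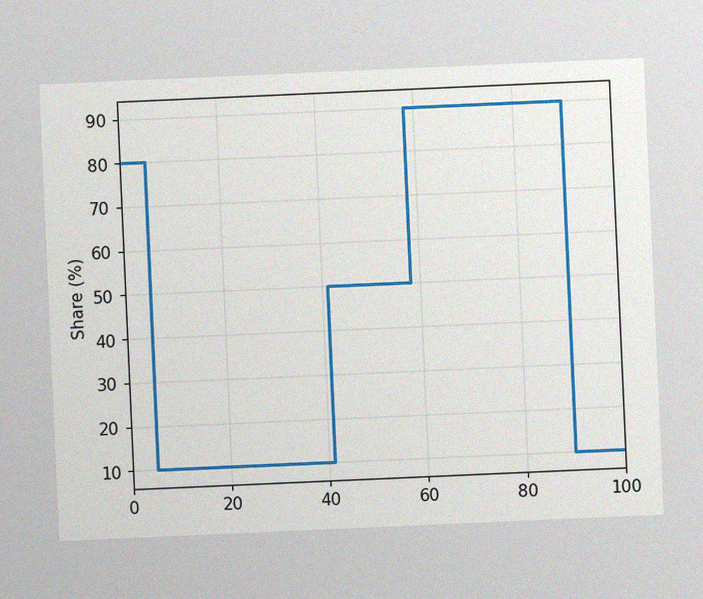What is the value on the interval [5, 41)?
10%

The chart is tilted about 3° counter-clockwise, with some photo noise. On [5, 41) the step sits at 10%.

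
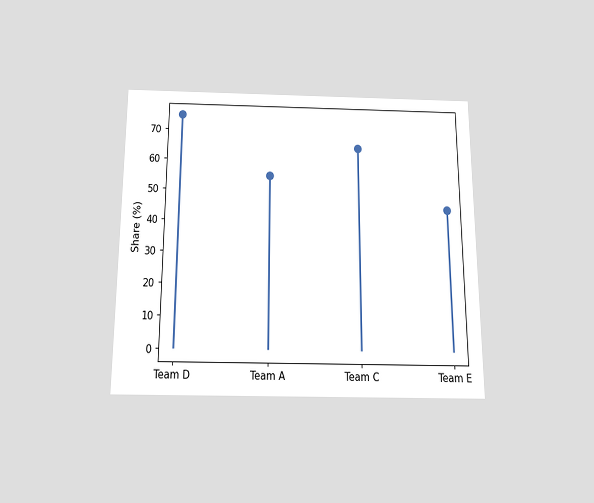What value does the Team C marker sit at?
65%

The chart is viewed slightly from below. The Team C marker sits at 65%.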